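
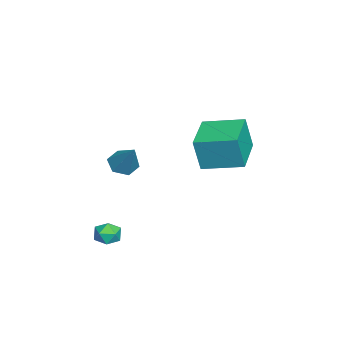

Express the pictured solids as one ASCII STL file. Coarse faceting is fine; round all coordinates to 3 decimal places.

solid 
facet normal -0.992 0.096 0.087
outer loop
vertex -1.004 1.133 4.112
vertex -0.784 3.054 4.488
vertex -1.118 1.474 2.44
endloop
endfacet
facet normal -0.111 -0.975 -0.191
outer loop
vertex 1.024 1.266 2.252
vertex -1.004 1.133 4.112
vertex -1.118 1.474 2.44
endloop
endfacet
facet normal -0.992 0.096 0.087
outer loop
vertex -1.118 1.474 2.44
vertex -0.784 3.054 4.488
vertex -0.898 3.395 2.816
endloop
endfacet
facet normal -0.066 0.199 -0.978
outer loop
vertex -0.898 3.395 2.816
vertex 1.024 1.266 2.252
vertex -1.118 1.474 2.44
endloop
endfacet
facet normal 0.066 -0.199 0.978
outer loop
vertex -1.004 1.133 4.112
vertex 1.358 2.846 4.3
vertex -0.784 3.054 4.488
endloop
endfacet
facet normal -0.111 -0.975 -0.191
outer loop
vertex 1.138 0.925 3.924
vertex -1.004 1.133 4.112
vertex 1.024 1.266 2.252
endloop
endfacet
facet normal 0.066 -0.199 0.978
outer loop
vertex 1.138 0.925 3.924
vertex 1.358 2.846 4.3
vertex -1.004 1.133 4.112
endloop
endfacet
facet normal 0.111 0.975 0.191
outer loop
vertex -0.784 3.054 4.488
vertex 1.358 2.846 4.3
vertex -0.898 3.395 2.816
endloop
endfacet
facet normal -0.066 0.199 -0.978
outer loop
vertex 1.244 3.187 2.628
vertex 1.024 1.266 2.252
vertex -0.898 3.395 2.816
endloop
endfacet
facet normal 0.111 0.975 0.191
outer loop
vertex -0.898 3.395 2.816
vertex 1.358 2.846 4.3
vertex 1.244 3.187 2.628
endloop
endfacet
facet normal 0.992 -0.096 -0.087
outer loop
vertex 1.244 3.187 2.628
vertex 1.138 0.925 3.924
vertex 1.024 1.266 2.252
endloop
endfacet
facet normal 0.992 -0.096 -0.087
outer loop
vertex 1.358 2.846 4.3
vertex 1.138 0.925 3.924
vertex 1.244 3.187 2.628
endloop
endfacet
facet normal -0.529 -0.351 -0.773
outer loop
vertex -3.704 -3.277 -0.861
vertex -4.34 -2.858 -0.616
vertex -3.817 -2.529 -1.123
endloop
endfacet
facet normal 0.966 0.058 -0.250
outer loop
vertex -3.704 -3.277 -0.861
vertex -3.817 -2.529 -1.123
vertex -3.32 -2.182 0.876
endloop
endfacet
facet normal -0.528 -0.351 -0.773
outer loop
vertex -3.817 -2.529 -1.123
vertex -4.34 -2.858 -0.616
vertex -4.453 -2.111 -0.878
endloop
endfacet
facet normal 0.458 0.850 -0.261
outer loop
vertex -3.817 -2.529 -1.123
vertex -4.453 -2.111 -0.878
vertex -3.32 -2.182 0.876
endloop
endfacet
facet normal -0.529 -0.351 -0.772
outer loop
vertex -4.453 -2.111 -0.878
vertex -4.34 -2.858 -0.616
vertex -4.976 -2.44 -0.37
endloop
endfacet
facet normal -0.330 0.910 0.250
outer loop
vertex -4.453 -2.111 -0.878
vertex -4.976 -2.44 -0.37
vertex -3.32 -2.182 0.876
endloop
endfacet
facet normal -0.529 -0.350 -0.773
outer loop
vertex -4.976 -2.44 -0.37
vertex -4.34 -2.858 -0.616
vertex -4.864 -3.187 -0.108
endloop
endfacet
facet normal -0.609 0.180 0.772
outer loop
vertex -4.976 -2.44 -0.37
vertex -4.864 -3.187 -0.108
vertex -3.32 -2.182 0.876
endloop
endfacet
facet normal -0.529 -0.350 -0.773
outer loop
vertex -4.864 -3.187 -0.108
vertex -4.34 -2.858 -0.616
vertex -4.228 -3.606 -0.354
endloop
endfacet
facet normal -0.101 -0.613 0.784
outer loop
vertex -4.864 -3.187 -0.108
vertex -4.228 -3.606 -0.354
vertex -3.32 -2.182 0.876
endloop
endfacet
facet normal -0.529 -0.350 -0.773
outer loop
vertex -4.228 -3.606 -0.354
vertex -4.34 -2.858 -0.616
vertex -3.704 -3.277 -0.861
endloop
endfacet
facet normal 0.687 -0.674 0.273
outer loop
vertex -4.228 -3.606 -0.354
vertex -3.704 -3.277 -0.861
vertex -3.32 -2.182 0.876
endloop
endfacet
facet normal 0.132 0.634 0.762
outer loop
vertex 0.376 -2.348 -2.124
vertex 0.625 -2.885 -1.721
vertex 1.075 -2.499 -2.12
endloop
endfacet
facet normal 0.208 0.969 0.136
outer loop
vertex 0.376 -2.348 -2.124
vertex 1.075 -2.499 -2.12
vertex 0.746 -2.342 -2.736
endloop
endfacet
facet normal -0.398 0.888 -0.232
outer loop
vertex 0.376 -2.348 -2.124
vertex 0.746 -2.342 -2.736
vertex 0.092 -2.63 -2.716
endloop
endfacet
facet normal -0.848 0.502 0.168
outer loop
vertex 0.376 -2.348 -2.124
vertex 0.092 -2.63 -2.716
vertex 0.017 -2.966 -2.089
endloop
endfacet
facet normal -0.519 0.346 0.782
outer loop
vertex 0.376 -2.348 -2.124
vertex 0.017 -2.966 -2.089
vertex 0.625 -2.885 -1.721
endloop
endfacet
facet normal 0.731 0.644 -0.226
outer loop
vertex 0.746 -2.342 -2.736
vertex 1.075 -2.499 -2.12
vertex 1.223 -2.874 -2.711
endloop
endfacet
facet normal 0.609 0.102 0.786
outer loop
vertex 1.075 -2.499 -2.12
vertex 0.625 -2.885 -1.721
vertex 1.148 -3.21 -2.084
endloop
endfacet
facet normal -0.447 -0.362 0.818
outer loop
vertex 0.625 -2.885 -1.721
vertex 0.017 -2.966 -2.089
vertex 0.494 -3.498 -2.064
endloop
endfacet
facet normal -0.978 -0.109 -0.176
outer loop
vertex 0.017 -2.966 -2.089
vertex 0.092 -2.63 -2.716
vertex 0.165 -3.341 -2.68
endloop
endfacet
facet normal -0.251 0.513 -0.821
outer loop
vertex 0.092 -2.63 -2.716
vertex 0.746 -2.342 -2.736
vertex 0.615 -2.955 -3.079
endloop
endfacet
facet normal 0.848 -0.502 -0.168
outer loop
vertex 0.864 -3.492 -2.676
vertex 1.223 -2.874 -2.711
vertex 1.148 -3.21 -2.084
endloop
endfacet
facet normal 0.398 -0.888 0.232
outer loop
vertex 0.864 -3.492 -2.676
vertex 1.148 -3.21 -2.084
vertex 0.494 -3.498 -2.064
endloop
endfacet
facet normal -0.208 -0.969 -0.136
outer loop
vertex 0.864 -3.492 -2.676
vertex 0.494 -3.498 -2.064
vertex 0.165 -3.341 -2.68
endloop
endfacet
facet normal -0.132 -0.634 -0.762
outer loop
vertex 0.864 -3.492 -2.676
vertex 0.165 -3.341 -2.68
vertex 0.615 -2.955 -3.079
endloop
endfacet
facet normal 0.519 -0.346 -0.782
outer loop
vertex 0.864 -3.492 -2.676
vertex 0.615 -2.955 -3.079
vertex 1.223 -2.874 -2.711
endloop
endfacet
facet normal 0.978 0.109 0.176
outer loop
vertex 1.148 -3.21 -2.084
vertex 1.223 -2.874 -2.711
vertex 1.075 -2.499 -2.12
endloop
endfacet
facet normal 0.251 -0.513 0.821
outer loop
vertex 0.494 -3.498 -2.064
vertex 1.148 -3.21 -2.084
vertex 0.625 -2.885 -1.721
endloop
endfacet
facet normal -0.731 -0.644 0.226
outer loop
vertex 0.165 -3.341 -2.68
vertex 0.494 -3.498 -2.064
vertex 0.017 -2.966 -2.089
endloop
endfacet
facet normal -0.609 -0.102 -0.786
outer loop
vertex 0.615 -2.955 -3.079
vertex 0.165 -3.341 -2.68
vertex 0.092 -2.63 -2.716
endloop
endfacet
facet normal 0.447 0.362 -0.818
outer loop
vertex 1.223 -2.874 -2.711
vertex 0.615 -2.955 -3.079
vertex 0.746 -2.342 -2.736
endloop
endfacet

endsolid


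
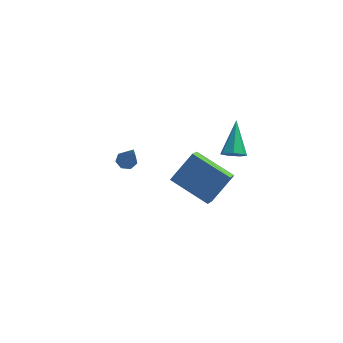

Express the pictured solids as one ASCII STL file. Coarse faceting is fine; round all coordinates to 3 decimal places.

solid 
facet normal -0.233 0.455 -0.859
outer loop
vertex -2.381 3.256 -3.605
vertex -2.801 2.881 -3.69
vertex -2.821 3.382 -3.419
endloop
endfacet
facet normal 0.435 0.719 0.542
outer loop
vertex -2.381 3.256 -3.605
vertex -2.821 3.382 -3.419
vertex -2.319 1.939 -1.91
endloop
endfacet
facet normal -0.233 0.455 -0.859
outer loop
vertex -2.821 3.382 -3.419
vertex -2.801 2.881 -3.69
vertex -3.247 3.13 -3.437
endloop
endfacet
facet normal -0.385 0.600 0.702
outer loop
vertex -2.821 3.382 -3.419
vertex -3.247 3.13 -3.437
vertex -2.319 1.939 -1.91
endloop
endfacet
facet normal -0.234 0.454 -0.860
outer loop
vertex -3.247 3.13 -3.437
vertex -2.801 2.881 -3.69
vertex -3.337 2.69 -3.645
endloop
endfacet
facet normal -0.871 -0.053 0.488
outer loop
vertex -3.247 3.13 -3.437
vertex -3.337 2.69 -3.645
vertex -2.319 1.939 -1.91
endloop
endfacet
facet normal -0.234 0.454 -0.859
outer loop
vertex -3.337 2.69 -3.645
vertex -2.801 2.881 -3.69
vertex -3.023 2.394 -3.887
endloop
endfacet
facet normal -0.659 -0.750 0.062
outer loop
vertex -3.337 2.69 -3.645
vertex -3.023 2.394 -3.887
vertex -2.319 1.939 -1.91
endloop
endfacet
facet normal -0.233 0.454 -0.860
outer loop
vertex -3.023 2.394 -3.887
vertex -2.801 2.881 -3.69
vertex -2.543 2.464 -3.98
endloop
endfacet
facet normal 0.091 -0.963 -0.254
outer loop
vertex -3.023 2.394 -3.887
vertex -2.543 2.464 -3.98
vertex -2.319 1.939 -1.91
endloop
endfacet
facet normal -0.232 0.454 -0.860
outer loop
vertex -2.543 2.464 -3.98
vertex -2.801 2.881 -3.69
vertex -2.257 2.847 -3.855
endloop
endfacet
facet normal 0.815 -0.535 -0.224
outer loop
vertex -2.543 2.464 -3.98
vertex -2.257 2.847 -3.855
vertex -2.319 1.939 -1.91
endloop
endfacet
facet normal -0.232 0.455 -0.860
outer loop
vertex -2.257 2.847 -3.855
vertex -2.801 2.881 -3.69
vertex -2.381 3.256 -3.605
endloop
endfacet
facet normal 0.968 0.214 0.131
outer loop
vertex -2.257 2.847 -3.855
vertex -2.381 3.256 -3.605
vertex -2.319 1.939 -1.91
endloop
endfacet
facet normal -0.010 -0.768 -0.641
outer loop
vertex 3.008 0.484 -0.692
vertex 2.729 0.103 -0.231
vertex 2.436 0.484 -0.683
endloop
endfacet
facet normal -0.009 0.833 -0.553
outer loop
vertex 3.008 0.484 -0.692
vertex 2.436 0.484 -0.683
vertex 2.751 1.637 1.051
endloop
endfacet
facet normal -0.011 -0.768 -0.640
outer loop
vertex 2.436 0.484 -0.683
vertex 2.729 0.103 -0.231
vertex 2.084 0.197 -0.333
endloop
endfacet
facet normal -0.753 0.602 -0.264
outer loop
vertex 2.436 0.484 -0.683
vertex 2.084 0.197 -0.333
vertex 2.751 1.637 1.051
endloop
endfacet
facet normal -0.010 -0.767 -0.641
outer loop
vertex 2.084 0.197 -0.333
vertex 2.729 0.103 -0.231
vertex 2.218 -0.161 0.093
endloop
endfacet
facet normal -0.929 0.083 0.362
outer loop
vertex 2.084 0.197 -0.333
vertex 2.218 -0.161 0.093
vertex 2.751 1.637 1.051
endloop
endfacet
facet normal -0.011 -0.767 -0.642
outer loop
vertex 2.218 -0.161 0.093
vertex 2.729 0.103 -0.231
vertex 2.737 -0.321 0.275
endloop
endfacet
facet normal -0.402 -0.335 0.852
outer loop
vertex 2.218 -0.161 0.093
vertex 2.737 -0.321 0.275
vertex 2.751 1.637 1.051
endloop
endfacet
facet normal -0.012 -0.767 -0.642
outer loop
vertex 2.737 -0.321 0.275
vertex 2.729 0.103 -0.231
vertex 3.25 -0.162 0.076
endloop
endfacet
facet normal 0.429 -0.335 0.839
outer loop
vertex 2.737 -0.321 0.275
vertex 3.25 -0.162 0.076
vertex 2.751 1.637 1.051
endloop
endfacet
facet normal -0.012 -0.767 -0.642
outer loop
vertex 3.25 -0.162 0.076
vertex 2.729 0.103 -0.231
vertex 3.371 0.196 -0.354
endloop
endfacet
facet normal 0.940 0.081 0.332
outer loop
vertex 3.25 -0.162 0.076
vertex 3.371 0.196 -0.354
vertex 2.751 1.637 1.051
endloop
endfacet
facet normal -0.012 -0.767 -0.641
outer loop
vertex 3.371 0.196 -0.354
vertex 2.729 0.103 -0.231
vertex 3.008 0.484 -0.692
endloop
endfacet
facet normal 0.745 0.601 -0.288
outer loop
vertex 3.371 0.196 -0.354
vertex 3.008 0.484 -0.692
vertex 2.751 1.637 1.051
endloop
endfacet
facet normal -0.832 0.409 0.375
outer loop
vertex 0.015 -3.779 1.235
vertex 0.977 -3.013 2.536
vertex 0.157 -2.941 0.637
endloop
endfacet
facet normal -0.537 -0.428 -0.727
outer loop
vertex 1.963 -3.827 -0.176
vertex 0.015 -3.779 1.235
vertex 0.157 -2.941 0.637
endloop
endfacet
facet normal -0.833 0.408 0.375
outer loop
vertex 0.157 -2.941 0.637
vertex 0.977 -3.013 2.536
vertex 1.118 -2.175 1.938
endloop
endfacet
facet normal 0.136 0.806 -0.576
outer loop
vertex 1.118 -2.175 1.938
vertex 1.963 -3.827 -0.176
vertex 0.157 -2.941 0.637
endloop
endfacet
facet normal -0.136 -0.806 0.576
outer loop
vertex 0.015 -3.779 1.235
vertex 2.783 -3.899 1.723
vertex 0.977 -3.013 2.536
endloop
endfacet
facet normal -0.537 -0.428 -0.727
outer loop
vertex 1.822 -4.665 0.422
vertex 0.015 -3.779 1.235
vertex 1.963 -3.827 -0.176
endloop
endfacet
facet normal -0.136 -0.806 0.576
outer loop
vertex 1.822 -4.665 0.422
vertex 2.783 -3.899 1.723
vertex 0.015 -3.779 1.235
endloop
endfacet
facet normal 0.537 0.428 0.727
outer loop
vertex 0.977 -3.013 2.536
vertex 2.783 -3.899 1.723
vertex 1.118 -2.175 1.938
endloop
endfacet
facet normal 0.136 0.806 -0.576
outer loop
vertex 2.925 -3.061 1.125
vertex 1.963 -3.827 -0.176
vertex 1.118 -2.175 1.938
endloop
endfacet
facet normal 0.537 0.428 0.727
outer loop
vertex 1.118 -2.175 1.938
vertex 2.783 -3.899 1.723
vertex 2.925 -3.061 1.125
endloop
endfacet
facet normal 0.832 -0.408 -0.375
outer loop
vertex 2.925 -3.061 1.125
vertex 1.822 -4.665 0.422
vertex 1.963 -3.827 -0.176
endloop
endfacet
facet normal 0.832 -0.408 -0.375
outer loop
vertex 2.783 -3.899 1.723
vertex 1.822 -4.665 0.422
vertex 2.925 -3.061 1.125
endloop
endfacet

endsolid


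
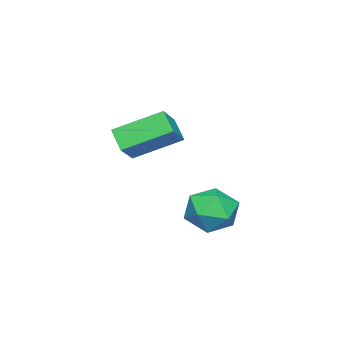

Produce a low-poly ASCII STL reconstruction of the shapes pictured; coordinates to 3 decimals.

solid 
facet normal -0.874 0.283 0.396
outer loop
vertex -0.185 3.198 -1.705
vertex -0.673 2.43 -2.233
vertex -0.295 2.247 -1.269
endloop
endfacet
facet normal -0.335 0.424 0.841
outer loop
vertex -0.185 3.198 -1.705
vertex -0.295 2.247 -1.269
vertex 0.613 2.769 -1.171
endloop
endfacet
facet normal 0.123 0.855 0.503
outer loop
vertex -0.185 3.198 -1.705
vertex 0.613 2.769 -1.171
vertex 0.796 3.274 -2.075
endloop
endfacet
facet normal -0.133 0.979 -0.152
outer loop
vertex -0.185 3.198 -1.705
vertex 0.796 3.274 -2.075
vertex 0.002 3.064 -2.731
endloop
endfacet
facet normal -0.749 0.626 -0.218
outer loop
vertex -0.185 3.198 -1.705
vertex 0.002 3.064 -2.731
vertex -0.673 2.43 -2.233
endloop
endfacet
facet normal 0.002 -0.188 0.982
outer loop
vertex 0.613 2.769 -1.171
vertex -0.295 2.247 -1.269
vertex 0.618 1.736 -1.369
endloop
endfacet
facet normal -0.870 -0.418 0.262
outer loop
vertex -0.295 2.247 -1.269
vertex -0.673 2.43 -2.233
vertex -0.176 1.526 -2.025
endloop
endfacet
facet normal -0.668 0.137 -0.731
outer loop
vertex -0.673 2.43 -2.233
vertex 0.002 3.064 -2.731
vertex 0.007 2.031 -2.929
endloop
endfacet
facet normal 0.328 0.709 -0.624
outer loop
vertex 0.002 3.064 -2.731
vertex 0.796 3.274 -2.075
vertex 0.915 2.553 -2.831
endloop
endfacet
facet normal 0.743 0.509 0.435
outer loop
vertex 0.796 3.274 -2.075
vertex 0.613 2.769 -1.171
vertex 1.293 2.37 -1.867
endloop
endfacet
facet normal 0.133 -0.979 0.152
outer loop
vertex 0.805 1.602 -2.395
vertex 0.618 1.736 -1.369
vertex -0.176 1.526 -2.025
endloop
endfacet
facet normal -0.123 -0.855 -0.503
outer loop
vertex 0.805 1.602 -2.395
vertex -0.176 1.526 -2.025
vertex 0.007 2.031 -2.929
endloop
endfacet
facet normal 0.335 -0.424 -0.841
outer loop
vertex 0.805 1.602 -2.395
vertex 0.007 2.031 -2.929
vertex 0.915 2.553 -2.831
endloop
endfacet
facet normal 0.874 -0.283 -0.396
outer loop
vertex 0.805 1.602 -2.395
vertex 0.915 2.553 -2.831
vertex 1.293 2.37 -1.867
endloop
endfacet
facet normal 0.749 -0.626 0.218
outer loop
vertex 0.805 1.602 -2.395
vertex 1.293 2.37 -1.867
vertex 0.618 1.736 -1.369
endloop
endfacet
facet normal -0.328 -0.709 0.624
outer loop
vertex -0.176 1.526 -2.025
vertex 0.618 1.736 -1.369
vertex -0.295 2.247 -1.269
endloop
endfacet
facet normal -0.743 -0.509 -0.435
outer loop
vertex 0.007 2.031 -2.929
vertex -0.176 1.526 -2.025
vertex -0.673 2.43 -2.233
endloop
endfacet
facet normal -0.002 0.188 -0.982
outer loop
vertex 0.915 2.553 -2.831
vertex 0.007 2.031 -2.929
vertex 0.002 3.064 -2.731
endloop
endfacet
facet normal 0.870 0.418 -0.262
outer loop
vertex 1.293 2.37 -1.867
vertex 0.915 2.553 -2.831
vertex 0.796 3.274 -2.075
endloop
endfacet
facet normal 0.668 -0.137 0.731
outer loop
vertex 0.618 1.736 -1.369
vertex 1.293 2.37 -1.867
vertex 0.613 2.769 -1.171
endloop
endfacet
facet normal -0.792 -0.079 -0.605
outer loop
vertex -2.369 -2.546 -0.479
vertex -3.236 -0.909 0.443
vertex -1.89 -1.891 -1.192
endloop
endfacet
facet normal 0.419 -0.791 -0.445
outer loop
vertex -0.884 -1.791 -0.423
vertex -2.369 -2.546 -0.479
vertex -1.89 -1.891 -1.192
endloop
endfacet
facet normal -0.792 -0.078 -0.605
outer loop
vertex -1.89 -1.891 -1.192
vertex -3.236 -0.909 0.443
vertex -2.757 -0.254 -0.269
endloop
endfacet
facet normal 0.444 0.607 -0.659
outer loop
vertex -2.757 -0.254 -0.269
vertex -0.884 -1.791 -0.423
vertex -1.89 -1.891 -1.192
endloop
endfacet
facet normal -0.444 -0.607 0.660
outer loop
vertex -2.369 -2.546 -0.479
vertex -2.23 -0.809 1.212
vertex -3.236 -0.909 0.443
endloop
endfacet
facet normal 0.419 -0.791 -0.446
outer loop
vertex -1.363 -2.446 0.289
vertex -2.369 -2.546 -0.479
vertex -0.884 -1.791 -0.423
endloop
endfacet
facet normal -0.443 -0.607 0.660
outer loop
vertex -1.363 -2.446 0.289
vertex -2.23 -0.809 1.212
vertex -2.369 -2.546 -0.479
endloop
endfacet
facet normal -0.419 0.791 0.446
outer loop
vertex -3.236 -0.909 0.443
vertex -2.23 -0.809 1.212
vertex -2.757 -0.254 -0.269
endloop
endfacet
facet normal 0.443 0.607 -0.660
outer loop
vertex -1.751 -0.154 0.499
vertex -0.884 -1.791 -0.423
vertex -2.757 -0.254 -0.269
endloop
endfacet
facet normal -0.419 0.791 0.446
outer loop
vertex -2.757 -0.254 -0.269
vertex -2.23 -0.809 1.212
vertex -1.751 -0.154 0.499
endloop
endfacet
facet normal 0.792 0.079 0.605
outer loop
vertex -1.751 -0.154 0.499
vertex -1.363 -2.446 0.289
vertex -0.884 -1.791 -0.423
endloop
endfacet
facet normal 0.793 0.079 0.605
outer loop
vertex -2.23 -0.809 1.212
vertex -1.363 -2.446 0.289
vertex -1.751 -0.154 0.499
endloop
endfacet

endsolid


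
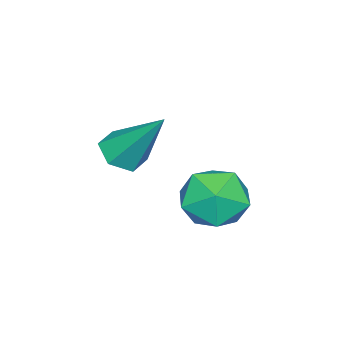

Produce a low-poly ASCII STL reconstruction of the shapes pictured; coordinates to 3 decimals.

solid 
facet normal -0.060 -0.617 -0.785
outer loop
vertex -2.866 -2.707 -2.622
vertex -3.604 -2.707 -2.566
vertex -3.265 -2.203 -2.988
endloop
endfacet
facet normal 0.822 0.555 -0.132
outer loop
vertex -2.866 -2.707 -2.622
vertex -3.265 -2.203 -2.988
vertex -3.476 -1.393 -0.894
endloop
endfacet
facet normal -0.060 -0.617 -0.785
outer loop
vertex -3.265 -2.203 -2.988
vertex -3.604 -2.707 -2.566
vertex -4.003 -2.203 -2.932
endloop
endfacet
facet normal -0.028 0.931 -0.363
outer loop
vertex -3.265 -2.203 -2.988
vertex -4.003 -2.203 -2.932
vertex -3.476 -1.393 -0.894
endloop
endfacet
facet normal -0.061 -0.618 -0.784
outer loop
vertex -4.003 -2.203 -2.932
vertex -3.604 -2.707 -2.566
vertex -4.341 -2.707 -2.509
endloop
endfacet
facet normal -0.832 0.554 -0.005
outer loop
vertex -4.003 -2.203 -2.932
vertex -4.341 -2.707 -2.509
vertex -3.476 -1.393 -0.894
endloop
endfacet
facet normal -0.061 -0.617 -0.784
outer loop
vertex -4.341 -2.707 -2.509
vertex -3.604 -2.707 -2.566
vertex -3.943 -3.211 -2.143
endloop
endfacet
facet normal -0.788 -0.198 0.583
outer loop
vertex -4.341 -2.707 -2.509
vertex -3.943 -3.211 -2.143
vertex -3.476 -1.393 -0.894
endloop
endfacet
facet normal -0.059 -0.618 -0.784
outer loop
vertex -3.943 -3.211 -2.143
vertex -3.604 -2.707 -2.566
vertex -3.205 -3.211 -2.199
endloop
endfacet
facet normal 0.062 -0.576 0.815
outer loop
vertex -3.943 -3.211 -2.143
vertex -3.205 -3.211 -2.199
vertex -3.476 -1.393 -0.894
endloop
endfacet
facet normal -0.059 -0.618 -0.784
outer loop
vertex -3.205 -3.211 -2.199
vertex -3.604 -2.707 -2.566
vertex -2.866 -2.707 -2.622
endloop
endfacet
facet normal 0.867 -0.199 0.457
outer loop
vertex -3.205 -3.211 -2.199
vertex -2.866 -2.707 -2.622
vertex -3.476 -1.393 -0.894
endloop
endfacet
facet normal -0.507 0.772 0.383
outer loop
vertex -4.413 0.514 -3.445
vertex -3.856 0.427 -2.532
vertex -3.495 1.056 -3.323
endloop
endfacet
facet normal -0.448 0.832 -0.326
outer loop
vertex -4.413 0.514 -3.445
vertex -3.495 1.056 -3.323
vertex -3.713 0.574 -4.255
endloop
endfacet
facet normal -0.741 0.252 -0.622
outer loop
vertex -4.413 0.514 -3.445
vertex -3.713 0.574 -4.255
vertex -4.208 -0.354 -4.041
endloop
endfacet
facet normal -0.981 -0.166 -0.095
outer loop
vertex -4.413 0.514 -3.445
vertex -4.208 -0.354 -4.041
vertex -4.296 -0.444 -2.976
endloop
endfacet
facet normal -0.837 0.155 0.525
outer loop
vertex -4.413 0.514 -3.445
vertex -4.296 -0.444 -2.976
vertex -3.856 0.427 -2.532
endloop
endfacet
facet normal 0.246 0.836 -0.490
outer loop
vertex -3.713 0.574 -4.255
vertex -3.495 1.056 -3.323
vertex -2.724 0.524 -3.844
endloop
endfacet
facet normal 0.150 0.739 0.656
outer loop
vertex -3.495 1.056 -3.323
vertex -3.856 0.427 -2.532
vertex -2.812 0.434 -2.779
endloop
endfacet
facet normal -0.382 -0.259 0.887
outer loop
vertex -3.856 0.427 -2.532
vertex -4.296 -0.444 -2.976
vertex -3.307 -0.494 -2.565
endloop
endfacet
facet normal -0.616 -0.779 -0.117
outer loop
vertex -4.296 -0.444 -2.976
vertex -4.208 -0.354 -4.041
vertex -3.525 -0.976 -3.497
endloop
endfacet
facet normal -0.228 -0.101 -0.968
outer loop
vertex -4.208 -0.354 -4.041
vertex -3.713 0.574 -4.255
vertex -3.164 -0.347 -4.288
endloop
endfacet
facet normal 0.981 0.166 0.095
outer loop
vertex -2.607 -0.434 -3.375
vertex -2.724 0.524 -3.844
vertex -2.812 0.434 -2.779
endloop
endfacet
facet normal 0.741 -0.252 0.622
outer loop
vertex -2.607 -0.434 -3.375
vertex -2.812 0.434 -2.779
vertex -3.307 -0.494 -2.565
endloop
endfacet
facet normal 0.448 -0.832 0.326
outer loop
vertex -2.607 -0.434 -3.375
vertex -3.307 -0.494 -2.565
vertex -3.525 -0.976 -3.497
endloop
endfacet
facet normal 0.507 -0.772 -0.383
outer loop
vertex -2.607 -0.434 -3.375
vertex -3.525 -0.976 -3.497
vertex -3.164 -0.347 -4.288
endloop
endfacet
facet normal 0.837 -0.155 -0.525
outer loop
vertex -2.607 -0.434 -3.375
vertex -3.164 -0.347 -4.288
vertex -2.724 0.524 -3.844
endloop
endfacet
facet normal 0.616 0.779 0.117
outer loop
vertex -2.812 0.434 -2.779
vertex -2.724 0.524 -3.844
vertex -3.495 1.056 -3.323
endloop
endfacet
facet normal 0.228 0.101 0.968
outer loop
vertex -3.307 -0.494 -2.565
vertex -2.812 0.434 -2.779
vertex -3.856 0.427 -2.532
endloop
endfacet
facet normal -0.246 -0.836 0.490
outer loop
vertex -3.525 -0.976 -3.497
vertex -3.307 -0.494 -2.565
vertex -4.296 -0.444 -2.976
endloop
endfacet
facet normal -0.150 -0.739 -0.656
outer loop
vertex -3.164 -0.347 -4.288
vertex -3.525 -0.976 -3.497
vertex -4.208 -0.354 -4.041
endloop
endfacet
facet normal 0.382 0.259 -0.887
outer loop
vertex -2.724 0.524 -3.844
vertex -3.164 -0.347 -4.288
vertex -3.713 0.574 -4.255
endloop
endfacet

endsolid


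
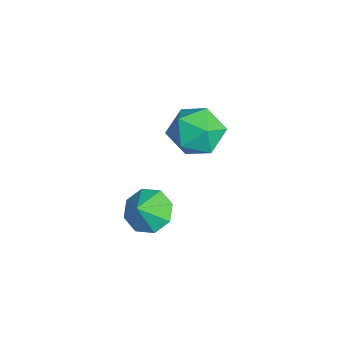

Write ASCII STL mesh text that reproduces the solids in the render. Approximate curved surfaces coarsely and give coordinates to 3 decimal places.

solid 
facet normal -0.497 0.454 -0.739
outer loop
vertex 3.721 -2.542 0.256
vertex 3.047 -3.179 0.318
vertex 3.21 -2.354 0.715
endloop
endfacet
facet normal 0.692 0.375 0.617
outer loop
vertex 3.721 -2.542 0.256
vertex 3.21 -2.354 0.715
vertex 3.573 -3.661 1.102
endloop
endfacet
facet normal -0.497 0.454 -0.739
outer loop
vertex 3.21 -2.354 0.715
vertex 3.047 -3.179 0.318
vertex 2.604 -2.65 0.941
endloop
endfacet
facet normal 0.186 0.326 0.927
outer loop
vertex 3.21 -2.354 0.715
vertex 2.604 -2.65 0.941
vertex 3.573 -3.661 1.102
endloop
endfacet
facet normal -0.497 0.454 -0.739
outer loop
vertex 2.604 -2.65 0.941
vertex 3.047 -3.179 0.318
vertex 2.256 -3.255 0.803
endloop
endfacet
facet normal -0.244 -0.080 0.966
outer loop
vertex 2.604 -2.65 0.941
vertex 2.256 -3.255 0.803
vertex 3.573 -3.661 1.102
endloop
endfacet
facet normal -0.497 0.454 -0.739
outer loop
vertex 2.256 -3.255 0.803
vertex 3.047 -3.179 0.318
vertex 2.372 -3.817 0.38
endloop
endfacet
facet normal -0.349 -0.608 0.713
outer loop
vertex 2.256 -3.255 0.803
vertex 2.372 -3.817 0.38
vertex 3.573 -3.661 1.102
endloop
endfacet
facet normal -0.497 0.453 -0.740
outer loop
vertex 2.372 -3.817 0.38
vertex 3.047 -3.179 0.318
vertex 2.883 -4.005 -0.078
endloop
endfacet
facet normal -0.066 -0.947 0.315
outer loop
vertex 2.372 -3.817 0.38
vertex 2.883 -4.005 -0.078
vertex 3.573 -3.661 1.102
endloop
endfacet
facet normal -0.498 0.453 -0.740
outer loop
vertex 2.883 -4.005 -0.078
vertex 3.047 -3.179 0.318
vertex 3.49 -3.709 -0.305
endloop
endfacet
facet normal 0.440 -0.898 0.005
outer loop
vertex 2.883 -4.005 -0.078
vertex 3.49 -3.709 -0.305
vertex 3.573 -3.661 1.102
endloop
endfacet
facet normal -0.497 0.454 -0.740
outer loop
vertex 3.49 -3.709 -0.305
vertex 3.047 -3.179 0.318
vertex 3.837 -3.103 -0.166
endloop
endfacet
facet normal 0.871 -0.491 -0.035
outer loop
vertex 3.49 -3.709 -0.305
vertex 3.837 -3.103 -0.166
vertex 3.573 -3.661 1.102
endloop
endfacet
facet normal -0.497 0.454 -0.740
outer loop
vertex 3.837 -3.103 -0.166
vertex 3.047 -3.179 0.318
vertex 3.721 -2.542 0.256
endloop
endfacet
facet normal 0.975 0.037 0.219
outer loop
vertex 3.837 -3.103 -0.166
vertex 3.721 -2.542 0.256
vertex 3.573 -3.661 1.102
endloop
endfacet
facet normal -0.338 0.845 0.415
outer loop
vertex -2.011 0.095 0.387
vertex -1.445 -0.179 1.407
vertex -0.883 0.46 0.563
endloop
endfacet
facet normal -0.254 0.923 -0.289
outer loop
vertex -2.011 0.095 0.387
vertex -0.883 0.46 0.563
vertex -1.214 0.034 -0.507
endloop
endfacet
facet normal -0.658 0.433 -0.616
outer loop
vertex -2.011 0.095 0.387
vertex -1.214 0.034 -0.507
vertex -1.981 -0.87 -0.324
endloop
endfacet
facet normal -0.992 0.053 -0.114
outer loop
vertex -2.011 0.095 0.387
vertex -1.981 -0.87 -0.324
vertex -2.124 -1.001 0.858
endloop
endfacet
facet normal -0.795 0.307 0.523
outer loop
vertex -2.011 0.095 0.387
vertex -2.124 -1.001 0.858
vertex -1.445 -0.179 1.407
endloop
endfacet
facet normal 0.430 0.785 -0.446
outer loop
vertex -1.214 0.034 -0.507
vertex -0.883 0.46 0.563
vertex -0.156 -0.279 -0.038
endloop
endfacet
facet normal 0.292 0.659 0.693
outer loop
vertex -0.883 0.46 0.563
vertex -1.445 -0.179 1.407
vertex -0.299 -0.41 1.144
endloop
endfacet
facet normal -0.448 -0.211 0.869
outer loop
vertex -1.445 -0.179 1.407
vertex -2.124 -1.001 0.858
vertex -1.066 -1.314 1.327
endloop
endfacet
facet normal -0.766 -0.622 -0.162
outer loop
vertex -2.124 -1.001 0.858
vertex -1.981 -0.87 -0.324
vertex -1.397 -1.74 0.257
endloop
endfacet
facet normal -0.225 -0.006 -0.974
outer loop
vertex -1.981 -0.87 -0.324
vertex -1.214 0.034 -0.507
vertex -0.835 -1.101 -0.587
endloop
endfacet
facet normal 0.992 -0.053 0.114
outer loop
vertex -0.269 -1.375 0.433
vertex -0.156 -0.279 -0.038
vertex -0.299 -0.41 1.144
endloop
endfacet
facet normal 0.658 -0.433 0.616
outer loop
vertex -0.269 -1.375 0.433
vertex -0.299 -0.41 1.144
vertex -1.066 -1.314 1.327
endloop
endfacet
facet normal 0.254 -0.923 0.289
outer loop
vertex -0.269 -1.375 0.433
vertex -1.066 -1.314 1.327
vertex -1.397 -1.74 0.257
endloop
endfacet
facet normal 0.338 -0.845 -0.415
outer loop
vertex -0.269 -1.375 0.433
vertex -1.397 -1.74 0.257
vertex -0.835 -1.101 -0.587
endloop
endfacet
facet normal 0.795 -0.307 -0.523
outer loop
vertex -0.269 -1.375 0.433
vertex -0.835 -1.101 -0.587
vertex -0.156 -0.279 -0.038
endloop
endfacet
facet normal 0.766 0.622 0.162
outer loop
vertex -0.299 -0.41 1.144
vertex -0.156 -0.279 -0.038
vertex -0.883 0.46 0.563
endloop
endfacet
facet normal 0.225 0.006 0.974
outer loop
vertex -1.066 -1.314 1.327
vertex -0.299 -0.41 1.144
vertex -1.445 -0.179 1.407
endloop
endfacet
facet normal -0.430 -0.785 0.446
outer loop
vertex -1.397 -1.74 0.257
vertex -1.066 -1.314 1.327
vertex -2.124 -1.001 0.858
endloop
endfacet
facet normal -0.292 -0.659 -0.693
outer loop
vertex -0.835 -1.101 -0.587
vertex -1.397 -1.74 0.257
vertex -1.981 -0.87 -0.324
endloop
endfacet
facet normal 0.448 0.211 -0.869
outer loop
vertex -0.156 -0.279 -0.038
vertex -0.835 -1.101 -0.587
vertex -1.214 0.034 -0.507
endloop
endfacet

endsolid


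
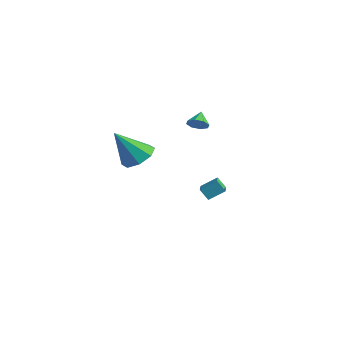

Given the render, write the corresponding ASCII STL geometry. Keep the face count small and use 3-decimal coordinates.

solid 
facet normal -0.703 0.648 -0.294
outer loop
vertex -2.427 3.906 -4.004
vertex -1.931 4.72 -3.398
vertex -1.952 4.116 -4.676
endloop
endfacet
facet normal -0.439 -0.721 -0.536
outer loop
vertex -0.869 3.12 -4.222
vertex -2.427 3.906 -4.004
vertex -1.952 4.116 -4.676
endloop
endfacet
facet normal -0.704 0.647 -0.294
outer loop
vertex -1.952 4.116 -4.676
vertex -1.931 4.72 -3.398
vertex -1.456 4.931 -4.07
endloop
endfacet
facet normal 0.559 0.248 -0.791
outer loop
vertex -1.456 4.931 -4.07
vertex -0.869 3.12 -4.222
vertex -1.952 4.116 -4.676
endloop
endfacet
facet normal -0.560 -0.248 0.791
outer loop
vertex -2.427 3.906 -4.004
vertex -0.848 3.724 -2.944
vertex -1.931 4.72 -3.398
endloop
endfacet
facet normal -0.439 -0.721 -0.536
outer loop
vertex -1.344 2.909 -3.55
vertex -2.427 3.906 -4.004
vertex -0.869 3.12 -4.222
endloop
endfacet
facet normal -0.560 -0.248 0.791
outer loop
vertex -1.344 2.909 -3.55
vertex -0.848 3.724 -2.944
vertex -2.427 3.906 -4.004
endloop
endfacet
facet normal 0.438 0.721 0.536
outer loop
vertex -1.931 4.72 -3.398
vertex -0.848 3.724 -2.944
vertex -1.456 4.931 -4.07
endloop
endfacet
facet normal 0.560 0.248 -0.791
outer loop
vertex -0.373 3.934 -3.616
vertex -0.869 3.12 -4.222
vertex -1.456 4.931 -4.07
endloop
endfacet
facet normal 0.439 0.721 0.536
outer loop
vertex -1.456 4.931 -4.07
vertex -0.848 3.724 -2.944
vertex -0.373 3.934 -3.616
endloop
endfacet
facet normal 0.703 -0.647 0.294
outer loop
vertex -0.373 3.934 -3.616
vertex -1.344 2.909 -3.55
vertex -0.869 3.12 -4.222
endloop
endfacet
facet normal 0.703 -0.647 0.295
outer loop
vertex -0.848 3.724 -2.944
vertex -1.344 2.909 -3.55
vertex -0.373 3.934 -3.616
endloop
endfacet
facet normal 0.273 0.501 -0.821
outer loop
vertex 1.396 -3.518 1.448
vertex 0.549 -2.921 1.531
vertex 1.524 -2.867 1.888
endloop
endfacet
facet normal 0.759 -0.460 0.460
outer loop
vertex 1.396 -3.518 1.448
vertex 1.524 -2.867 1.888
vertex -0.049 -4.019 3.329
endloop
endfacet
facet normal 0.273 0.502 -0.821
outer loop
vertex 1.524 -2.867 1.888
vertex 0.549 -2.921 1.531
vertex 1.081 -2.248 2.119
endloop
endfacet
facet normal 0.609 0.145 0.780
outer loop
vertex 1.524 -2.867 1.888
vertex 1.081 -2.248 2.119
vertex -0.049 -4.019 3.329
endloop
endfacet
facet normal 0.273 0.501 -0.821
outer loop
vertex 1.081 -2.248 2.119
vertex 0.549 -2.921 1.531
vertex 0.326 -2.023 2.005
endloop
endfacet
facet normal 0.037 0.548 0.836
outer loop
vertex 1.081 -2.248 2.119
vertex 0.326 -2.023 2.005
vertex -0.049 -4.019 3.329
endloop
endfacet
facet normal 0.273 0.501 -0.821
outer loop
vertex 0.326 -2.023 2.005
vertex 0.549 -2.921 1.531
vertex -0.298 -2.324 1.614
endloop
endfacet
facet normal -0.620 0.511 0.595
outer loop
vertex 0.326 -2.023 2.005
vertex -0.298 -2.324 1.614
vertex -0.049 -4.019 3.329
endloop
endfacet
facet normal 0.273 0.502 -0.821
outer loop
vertex -0.298 -2.324 1.614
vertex 0.549 -2.921 1.531
vertex -0.426 -2.974 1.174
endloop
endfacet
facet normal -0.978 0.058 0.199
outer loop
vertex -0.298 -2.324 1.614
vertex -0.426 -2.974 1.174
vertex -0.049 -4.019 3.329
endloop
endfacet
facet normal 0.273 0.501 -0.821
outer loop
vertex -0.426 -2.974 1.174
vertex 0.549 -2.921 1.531
vertex 0.017 -3.594 0.943
endloop
endfacet
facet normal -0.828 -0.547 -0.120
outer loop
vertex -0.426 -2.974 1.174
vertex 0.017 -3.594 0.943
vertex -0.049 -4.019 3.329
endloop
endfacet
facet normal 0.273 0.501 -0.821
outer loop
vertex 0.017 -3.594 0.943
vertex 0.549 -2.921 1.531
vertex 0.772 -3.819 1.057
endloop
endfacet
facet normal -0.257 -0.950 -0.176
outer loop
vertex 0.017 -3.594 0.943
vertex 0.772 -3.819 1.057
vertex -0.049 -4.019 3.329
endloop
endfacet
facet normal 0.273 0.501 -0.821
outer loop
vertex 0.772 -3.819 1.057
vertex 0.549 -2.921 1.531
vertex 1.396 -3.518 1.448
endloop
endfacet
facet normal 0.401 -0.914 0.064
outer loop
vertex 0.772 -3.819 1.057
vertex 1.396 -3.518 1.448
vertex -0.049 -4.019 3.329
endloop
endfacet
facet normal 0.460 -0.647 -0.609
outer loop
vertex -0.162 2.158 2.338
vertex -0.678 2.163 1.943
vertex -0.13 2.51 1.988
endloop
endfacet
facet normal 0.527 0.575 0.626
outer loop
vertex -0.162 2.158 2.338
vertex -0.13 2.51 1.988
vertex -1.142 2.817 2.557
endloop
endfacet
facet normal 0.459 -0.646 -0.609
outer loop
vertex -0.13 2.51 1.988
vertex -0.678 2.163 1.943
vertex -0.419 2.659 1.612
endloop
endfacet
facet normal 0.343 0.933 0.106
outer loop
vertex -0.13 2.51 1.988
vertex -0.419 2.659 1.612
vertex -1.142 2.817 2.557
endloop
endfacet
facet normal 0.460 -0.646 -0.609
outer loop
vertex -0.419 2.659 1.612
vertex -0.678 2.163 1.943
vertex -0.859 2.518 1.429
endloop
endfacet
facet normal -0.179 0.939 -0.294
outer loop
vertex -0.419 2.659 1.612
vertex -0.859 2.518 1.429
vertex -1.142 2.817 2.557
endloop
endfacet
facet normal 0.460 -0.647 -0.609
outer loop
vertex -0.859 2.518 1.429
vertex -0.678 2.163 1.943
vertex -1.194 2.169 1.547
endloop
endfacet
facet normal -0.733 0.589 -0.340
outer loop
vertex -0.859 2.518 1.429
vertex -1.194 2.169 1.547
vertex -1.142 2.817 2.557
endloop
endfacet
facet normal 0.460 -0.646 -0.609
outer loop
vertex -1.194 2.169 1.547
vertex -0.678 2.163 1.943
vertex -1.225 1.817 1.897
endloop
endfacet
facet normal -0.996 0.085 -0.003
outer loop
vertex -1.194 2.169 1.547
vertex -1.225 1.817 1.897
vertex -1.142 2.817 2.557
endloop
endfacet
facet normal 0.460 -0.647 -0.608
outer loop
vertex -1.225 1.817 1.897
vertex -0.678 2.163 1.943
vertex -0.936 1.668 2.274
endloop
endfacet
facet normal -0.813 -0.273 0.515
outer loop
vertex -1.225 1.817 1.897
vertex -0.936 1.668 2.274
vertex -1.142 2.817 2.557
endloop
endfacet
facet normal 0.459 -0.647 -0.609
outer loop
vertex -0.936 1.668 2.274
vertex -0.678 2.163 1.943
vertex -0.496 1.809 2.456
endloop
endfacet
facet normal -0.290 -0.278 0.916
outer loop
vertex -0.936 1.668 2.274
vertex -0.496 1.809 2.456
vertex -1.142 2.817 2.557
endloop
endfacet
facet normal 0.460 -0.646 -0.609
outer loop
vertex -0.496 1.809 2.456
vertex -0.678 2.163 1.943
vertex -0.162 2.158 2.338
endloop
endfacet
facet normal 0.264 0.073 0.962
outer loop
vertex -0.496 1.809 2.456
vertex -0.162 2.158 2.338
vertex -1.142 2.817 2.557
endloop
endfacet

endsolid


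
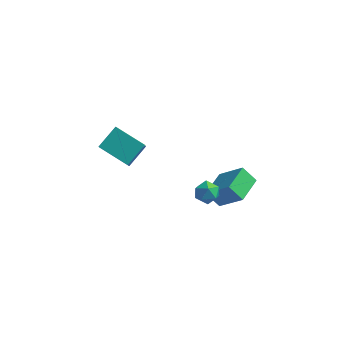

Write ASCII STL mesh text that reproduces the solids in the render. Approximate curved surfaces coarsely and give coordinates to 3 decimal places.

solid 
facet normal -0.906 0.193 0.376
outer loop
vertex -2.434 -3.323 4.18
vertex -2.818 -2.015 2.582
vertex -2.922 -4.294 3.502
endloop
endfacet
facet normal 0.182 -0.623 0.761
outer loop
vertex -1.462 -4.605 2.898
vertex -2.434 -3.323 4.18
vertex -2.922 -4.294 3.502
endloop
endfacet
facet normal -0.907 0.193 0.375
outer loop
vertex -2.922 -4.294 3.502
vertex -2.818 -2.015 2.582
vertex -3.305 -2.986 1.905
endloop
endfacet
facet normal -0.381 -0.758 -0.530
outer loop
vertex -3.305 -2.986 1.905
vertex -1.462 -4.605 2.898
vertex -2.922 -4.294 3.502
endloop
endfacet
facet normal 0.381 0.758 0.529
outer loop
vertex -2.434 -3.323 4.18
vertex -1.358 -2.326 1.978
vertex -2.818 -2.015 2.582
endloop
endfacet
facet normal 0.183 -0.622 0.761
outer loop
vertex -0.975 -3.634 3.575
vertex -2.434 -3.323 4.18
vertex -1.462 -4.605 2.898
endloop
endfacet
facet normal 0.381 0.758 0.529
outer loop
vertex -0.975 -3.634 3.575
vertex -1.358 -2.326 1.978
vertex -2.434 -3.323 4.18
endloop
endfacet
facet normal -0.182 0.622 -0.761
outer loop
vertex -2.818 -2.015 2.582
vertex -1.358 -2.326 1.978
vertex -3.305 -2.986 1.905
endloop
endfacet
facet normal -0.381 -0.758 -0.529
outer loop
vertex -1.846 -3.297 1.3
vertex -1.462 -4.605 2.898
vertex -3.305 -2.986 1.905
endloop
endfacet
facet normal -0.183 0.623 -0.761
outer loop
vertex -3.305 -2.986 1.905
vertex -1.358 -2.326 1.978
vertex -1.846 -3.297 1.3
endloop
endfacet
facet normal 0.907 -0.193 -0.376
outer loop
vertex -1.846 -3.297 1.3
vertex -0.975 -3.634 3.575
vertex -1.462 -4.605 2.898
endloop
endfacet
facet normal 0.906 -0.193 -0.376
outer loop
vertex -1.358 -2.326 1.978
vertex -0.975 -3.634 3.575
vertex -1.846 -3.297 1.3
endloop
endfacet
facet normal -0.780 0.356 0.515
outer loop
vertex 1.197 -2.574 -0.069
vertex 1.224 -3.098 0.334
vertex 1.569 -2.552 0.479
endloop
endfacet
facet normal -0.396 0.888 0.233
outer loop
vertex 1.197 -2.574 -0.069
vertex 1.569 -2.552 0.479
vertex 1.8 -2.3 -0.089
endloop
endfacet
facet normal -0.377 0.796 -0.474
outer loop
vertex 1.197 -2.574 -0.069
vertex 1.8 -2.3 -0.089
vertex 1.597 -2.691 -0.584
endloop
endfacet
facet normal -0.749 0.207 -0.629
outer loop
vertex 1.197 -2.574 -0.069
vertex 1.597 -2.691 -0.584
vertex 1.241 -3.184 -0.322
endloop
endfacet
facet normal -0.998 -0.065 -0.017
outer loop
vertex 1.197 -2.574 -0.069
vertex 1.241 -3.184 -0.322
vertex 1.224 -3.098 0.334
endloop
endfacet
facet normal 0.273 0.833 0.481
outer loop
vertex 1.8 -2.3 -0.089
vertex 1.569 -2.552 0.479
vertex 2.199 -2.656 0.302
endloop
endfacet
facet normal -0.350 -0.027 0.936
outer loop
vertex 1.569 -2.552 0.479
vertex 1.224 -3.098 0.334
vertex 1.843 -3.149 0.564
endloop
endfacet
facet normal -0.704 -0.707 0.074
outer loop
vertex 1.224 -3.098 0.334
vertex 1.241 -3.184 -0.322
vertex 1.64 -3.54 0.069
endloop
endfacet
facet normal -0.301 -0.269 -0.915
outer loop
vertex 1.241 -3.184 -0.322
vertex 1.597 -2.691 -0.584
vertex 1.871 -3.288 -0.499
endloop
endfacet
facet normal 0.303 0.683 -0.664
outer loop
vertex 1.597 -2.691 -0.584
vertex 1.8 -2.3 -0.089
vertex 2.216 -2.742 -0.354
endloop
endfacet
facet normal 0.749 -0.207 0.629
outer loop
vertex 2.243 -3.266 0.049
vertex 2.199 -2.656 0.302
vertex 1.843 -3.149 0.564
endloop
endfacet
facet normal 0.377 -0.796 0.474
outer loop
vertex 2.243 -3.266 0.049
vertex 1.843 -3.149 0.564
vertex 1.64 -3.54 0.069
endloop
endfacet
facet normal 0.396 -0.888 -0.233
outer loop
vertex 2.243 -3.266 0.049
vertex 1.64 -3.54 0.069
vertex 1.871 -3.288 -0.499
endloop
endfacet
facet normal 0.780 -0.356 -0.515
outer loop
vertex 2.243 -3.266 0.049
vertex 1.871 -3.288 -0.499
vertex 2.216 -2.742 -0.354
endloop
endfacet
facet normal 0.998 0.065 0.017
outer loop
vertex 2.243 -3.266 0.049
vertex 2.216 -2.742 -0.354
vertex 2.199 -2.656 0.302
endloop
endfacet
facet normal 0.301 0.269 0.915
outer loop
vertex 1.843 -3.149 0.564
vertex 2.199 -2.656 0.302
vertex 1.569 -2.552 0.479
endloop
endfacet
facet normal -0.303 -0.683 0.664
outer loop
vertex 1.64 -3.54 0.069
vertex 1.843 -3.149 0.564
vertex 1.224 -3.098 0.334
endloop
endfacet
facet normal -0.273 -0.833 -0.481
outer loop
vertex 1.871 -3.288 -0.499
vertex 1.64 -3.54 0.069
vertex 1.241 -3.184 -0.322
endloop
endfacet
facet normal 0.350 0.027 -0.936
outer loop
vertex 2.216 -2.742 -0.354
vertex 1.871 -3.288 -0.499
vertex 1.597 -2.691 -0.584
endloop
endfacet
facet normal 0.704 0.707 -0.074
outer loop
vertex 2.199 -2.656 0.302
vertex 2.216 -2.742 -0.354
vertex 1.8 -2.3 -0.089
endloop
endfacet
facet normal -0.684 0.164 -0.711
outer loop
vertex 1.022 -0.675 -2.81
vertex 1.286 0.789 -2.726
vertex 1.737 -0.763 -3.518
endloop
endfacet
facet normal -0.176 -0.983 -0.056
outer loop
vertex 2.934 -1.049 -2.274
vertex 1.022 -0.675 -2.81
vertex 1.737 -0.763 -3.518
endloop
endfacet
facet normal -0.684 0.164 -0.711
outer loop
vertex 1.737 -0.763 -3.518
vertex 1.286 0.789 -2.726
vertex 2.001 0.701 -3.434
endloop
endfacet
facet normal 0.708 -0.087 -0.701
outer loop
vertex 2.001 0.701 -3.434
vertex 2.934 -1.049 -2.274
vertex 1.737 -0.763 -3.518
endloop
endfacet
facet normal -0.708 0.087 0.701
outer loop
vertex 1.022 -0.675 -2.81
vertex 2.483 0.503 -1.482
vertex 1.286 0.789 -2.726
endloop
endfacet
facet normal -0.176 -0.983 -0.056
outer loop
vertex 2.219 -0.961 -1.566
vertex 1.022 -0.675 -2.81
vertex 2.934 -1.049 -2.274
endloop
endfacet
facet normal -0.708 0.087 0.701
outer loop
vertex 2.219 -0.961 -1.566
vertex 2.483 0.503 -1.482
vertex 1.022 -0.675 -2.81
endloop
endfacet
facet normal 0.176 0.983 0.056
outer loop
vertex 1.286 0.789 -2.726
vertex 2.483 0.503 -1.482
vertex 2.001 0.701 -3.434
endloop
endfacet
facet normal 0.708 -0.087 -0.701
outer loop
vertex 3.198 0.415 -2.19
vertex 2.934 -1.049 -2.274
vertex 2.001 0.701 -3.434
endloop
endfacet
facet normal 0.176 0.983 0.056
outer loop
vertex 2.001 0.701 -3.434
vertex 2.483 0.503 -1.482
vertex 3.198 0.415 -2.19
endloop
endfacet
facet normal 0.684 -0.164 0.711
outer loop
vertex 3.198 0.415 -2.19
vertex 2.219 -0.961 -1.566
vertex 2.934 -1.049 -2.274
endloop
endfacet
facet normal 0.684 -0.164 0.711
outer loop
vertex 2.483 0.503 -1.482
vertex 2.219 -0.961 -1.566
vertex 3.198 0.415 -2.19
endloop
endfacet

endsolid


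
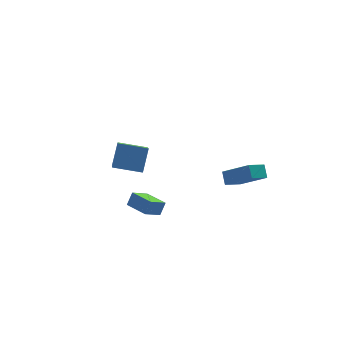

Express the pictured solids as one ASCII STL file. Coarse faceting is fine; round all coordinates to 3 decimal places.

solid 
facet normal -0.827 0.535 0.172
outer loop
vertex -0.993 3.092 0.034
vertex -0.363 4.504 -1.327
vertex -1.748 2.301 -1.135
endloop
endfacet
facet normal -0.305 -0.685 0.661
outer loop
vertex -0.317 1.376 -1.433
vertex -0.993 3.092 0.034
vertex -1.748 2.301 -1.135
endloop
endfacet
facet normal -0.827 0.535 0.173
outer loop
vertex -1.748 2.301 -1.135
vertex -0.363 4.504 -1.327
vertex -1.118 3.714 -2.496
endloop
endfacet
facet normal -0.471 -0.494 -0.731
outer loop
vertex -1.118 3.714 -2.496
vertex -0.317 1.376 -1.433
vertex -1.748 2.301 -1.135
endloop
endfacet
facet normal 0.471 0.494 0.731
outer loop
vertex -0.993 3.092 0.034
vertex 1.068 3.579 -1.625
vertex -0.363 4.504 -1.327
endloop
endfacet
facet normal -0.306 -0.685 0.661
outer loop
vertex 0.438 2.166 -0.264
vertex -0.993 3.092 0.034
vertex -0.317 1.376 -1.433
endloop
endfacet
facet normal 0.472 0.494 0.731
outer loop
vertex 0.438 2.166 -0.264
vertex 1.068 3.579 -1.625
vertex -0.993 3.092 0.034
endloop
endfacet
facet normal 0.306 0.686 -0.661
outer loop
vertex -0.363 4.504 -1.327
vertex 1.068 3.579 -1.625
vertex -1.118 3.714 -2.496
endloop
endfacet
facet normal -0.472 -0.494 -0.731
outer loop
vertex 0.313 2.788 -2.794
vertex -0.317 1.376 -1.433
vertex -1.118 3.714 -2.496
endloop
endfacet
facet normal 0.306 0.685 -0.661
outer loop
vertex -1.118 3.714 -2.496
vertex 1.068 3.579 -1.625
vertex 0.313 2.788 -2.794
endloop
endfacet
facet normal 0.827 -0.535 -0.172
outer loop
vertex 0.313 2.788 -2.794
vertex 0.438 2.166 -0.264
vertex -0.317 1.376 -1.433
endloop
endfacet
facet normal 0.827 -0.535 -0.172
outer loop
vertex 1.068 3.579 -1.625
vertex 0.438 2.166 -0.264
vertex 0.313 2.788 -2.794
endloop
endfacet
facet normal -0.449 0.628 -0.636
outer loop
vertex 2.243 -3.402 0.503
vertex 2.416 -2.759 1.016
vertex 3.277 -3.232 -0.06
endloop
endfacet
facet normal -0.206 -0.765 -0.610
outer loop
vertex 4.184 -4.501 1.224
vertex 2.243 -3.402 0.503
vertex 3.277 -3.232 -0.06
endloop
endfacet
facet normal -0.449 0.629 -0.635
outer loop
vertex 3.277 -3.232 -0.06
vertex 2.416 -2.759 1.016
vertex 3.45 -2.59 0.453
endloop
endfacet
facet normal 0.870 0.143 -0.473
outer loop
vertex 3.45 -2.59 0.453
vertex 4.184 -4.501 1.224
vertex 3.277 -3.232 -0.06
endloop
endfacet
facet normal -0.870 -0.143 0.473
outer loop
vertex 2.243 -3.402 0.503
vertex 3.323 -4.028 2.3
vertex 2.416 -2.759 1.016
endloop
endfacet
facet normal -0.207 -0.765 -0.610
outer loop
vertex 3.15 -4.67 1.787
vertex 2.243 -3.402 0.503
vertex 4.184 -4.501 1.224
endloop
endfacet
facet normal -0.870 -0.143 0.473
outer loop
vertex 3.15 -4.67 1.787
vertex 3.323 -4.028 2.3
vertex 2.243 -3.402 0.503
endloop
endfacet
facet normal 0.207 0.765 0.610
outer loop
vertex 2.416 -2.759 1.016
vertex 3.323 -4.028 2.3
vertex 3.45 -2.59 0.453
endloop
endfacet
facet normal 0.869 0.143 -0.473
outer loop
vertex 4.357 -3.858 1.737
vertex 4.184 -4.501 1.224
vertex 3.45 -2.59 0.453
endloop
endfacet
facet normal 0.206 0.765 0.610
outer loop
vertex 3.45 -2.59 0.453
vertex 3.323 -4.028 2.3
vertex 4.357 -3.858 1.737
endloop
endfacet
facet normal 0.449 -0.628 0.636
outer loop
vertex 4.357 -3.858 1.737
vertex 3.15 -4.67 1.787
vertex 4.184 -4.501 1.224
endloop
endfacet
facet normal 0.449 -0.628 0.635
outer loop
vertex 3.323 -4.028 2.3
vertex 3.15 -4.67 1.787
vertex 4.357 -3.858 1.737
endloop
endfacet
facet normal -0.530 -0.282 -0.800
outer loop
vertex -1.927 -2.191 -1.292
vertex -2.352 -0.83 -1.49
vertex -0.933 -1.987 -2.022
endloop
endfacet
facet normal 0.295 -0.945 0.138
outer loop
vertex -0.488 -1.75 -1.35
vertex -1.927 -2.191 -1.292
vertex -0.933 -1.987 -2.022
endloop
endfacet
facet normal -0.530 -0.282 -0.800
outer loop
vertex -0.933 -1.987 -2.022
vertex -2.352 -0.83 -1.49
vertex -1.359 -0.625 -2.22
endloop
endfacet
facet normal 0.795 0.164 -0.584
outer loop
vertex -1.359 -0.625 -2.22
vertex -0.488 -1.75 -1.35
vertex -0.933 -1.987 -2.022
endloop
endfacet
facet normal -0.795 -0.163 0.584
outer loop
vertex -1.927 -2.191 -1.292
vertex -1.907 -0.593 -0.818
vertex -2.352 -0.83 -1.49
endloop
endfacet
facet normal 0.295 -0.946 0.136
outer loop
vertex -1.481 -1.955 -0.62
vertex -1.927 -2.191 -1.292
vertex -0.488 -1.75 -1.35
endloop
endfacet
facet normal -0.795 -0.164 0.585
outer loop
vertex -1.481 -1.955 -0.62
vertex -1.907 -0.593 -0.818
vertex -1.927 -2.191 -1.292
endloop
endfacet
facet normal -0.296 0.945 -0.137
outer loop
vertex -2.352 -0.83 -1.49
vertex -1.907 -0.593 -0.818
vertex -1.359 -0.625 -2.22
endloop
endfacet
facet normal 0.795 0.163 -0.585
outer loop
vertex -0.913 -0.389 -1.548
vertex -0.488 -1.75 -1.35
vertex -1.359 -0.625 -2.22
endloop
endfacet
facet normal -0.295 0.946 -0.137
outer loop
vertex -1.359 -0.625 -2.22
vertex -1.907 -0.593 -0.818
vertex -0.913 -0.389 -1.548
endloop
endfacet
facet normal 0.530 0.282 0.800
outer loop
vertex -0.913 -0.389 -1.548
vertex -1.481 -1.955 -0.62
vertex -0.488 -1.75 -1.35
endloop
endfacet
facet normal 0.530 0.282 0.800
outer loop
vertex -1.907 -0.593 -0.818
vertex -1.481 -1.955 -0.62
vertex -0.913 -0.389 -1.548
endloop
endfacet

endsolid


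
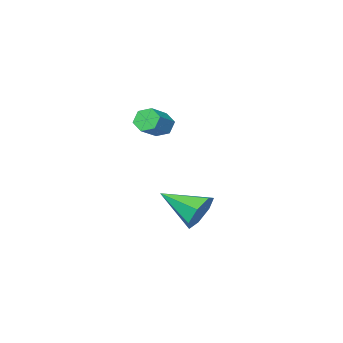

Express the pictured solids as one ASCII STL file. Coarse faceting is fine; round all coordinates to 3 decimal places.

solid 
facet normal -0.835 -0.206 -0.510
outer loop
vertex 3.272 2.764 0.776
vertex 2.96 2.733 1.299
vertex 3.009 3.265 1.004
endloop
endfacet
facet normal 0.341 0.532 -0.775
outer loop
vertex 3.272 2.764 0.776
vertex 3.009 3.265 1.004
vertex 4.291 3.017 1.397
endloop
endfacet
facet normal 0.341 0.532 -0.775
outer loop
vertex 4.291 3.017 1.397
vertex 3.009 3.265 1.004
vertex 4.028 3.518 1.625
endloop
endfacet
facet normal 0.836 0.208 0.508
outer loop
vertex 4.291 3.017 1.397
vertex 4.028 3.518 1.625
vertex 3.98 2.987 1.921
endloop
endfacet
facet normal -0.835 -0.206 -0.510
outer loop
vertex 3.009 3.265 1.004
vertex 2.96 2.733 1.299
vertex 2.697 3.234 1.527
endloop
endfacet
facet normal -0.204 0.977 -0.064
outer loop
vertex 3.009 3.265 1.004
vertex 2.697 3.234 1.527
vertex 4.028 3.518 1.625
endloop
endfacet
facet normal -0.204 0.977 -0.065
outer loop
vertex 4.028 3.518 1.625
vertex 2.697 3.234 1.527
vertex 3.716 3.488 2.148
endloop
endfacet
facet normal 0.835 0.209 0.510
outer loop
vertex 4.028 3.518 1.625
vertex 3.716 3.488 2.148
vertex 3.98 2.987 1.921
endloop
endfacet
facet normal -0.836 -0.208 -0.508
outer loop
vertex 2.697 3.234 1.527
vertex 2.96 2.733 1.299
vertex 2.649 2.703 1.823
endloop
endfacet
facet normal -0.544 0.445 0.711
outer loop
vertex 2.697 3.234 1.527
vertex 2.649 2.703 1.823
vertex 3.716 3.488 2.148
endloop
endfacet
facet normal -0.544 0.445 0.711
outer loop
vertex 3.716 3.488 2.148
vertex 2.649 2.703 1.823
vertex 3.668 2.956 2.444
endloop
endfacet
facet normal 0.834 0.209 0.510
outer loop
vertex 3.716 3.488 2.148
vertex 3.668 2.956 2.444
vertex 3.98 2.987 1.921
endloop
endfacet
facet normal -0.836 -0.208 -0.508
outer loop
vertex 2.649 2.703 1.823
vertex 2.96 2.733 1.299
vertex 2.912 2.202 1.595
endloop
endfacet
facet normal -0.341 -0.532 0.775
outer loop
vertex 2.649 2.703 1.823
vertex 2.912 2.202 1.595
vertex 3.668 2.956 2.444
endloop
endfacet
facet normal -0.341 -0.532 0.775
outer loop
vertex 3.668 2.956 2.444
vertex 2.912 2.202 1.595
vertex 3.931 2.455 2.216
endloop
endfacet
facet normal 0.835 0.206 0.510
outer loop
vertex 3.668 2.956 2.444
vertex 3.931 2.455 2.216
vertex 3.98 2.987 1.921
endloop
endfacet
facet normal -0.835 -0.209 -0.510
outer loop
vertex 2.912 2.202 1.595
vertex 2.96 2.733 1.299
vertex 3.224 2.232 1.072
endloop
endfacet
facet normal 0.203 -0.977 0.065
outer loop
vertex 2.912 2.202 1.595
vertex 3.224 2.232 1.072
vertex 3.931 2.455 2.216
endloop
endfacet
facet normal 0.204 -0.977 0.064
outer loop
vertex 3.931 2.455 2.216
vertex 3.224 2.232 1.072
vertex 4.243 2.486 1.693
endloop
endfacet
facet normal 0.835 0.206 0.510
outer loop
vertex 3.931 2.455 2.216
vertex 4.243 2.486 1.693
vertex 3.98 2.987 1.921
endloop
endfacet
facet normal -0.834 -0.209 -0.510
outer loop
vertex 3.224 2.232 1.072
vertex 2.96 2.733 1.299
vertex 3.272 2.764 0.776
endloop
endfacet
facet normal 0.544 -0.445 -0.711
outer loop
vertex 3.224 2.232 1.072
vertex 3.272 2.764 0.776
vertex 4.243 2.486 1.693
endloop
endfacet
facet normal 0.544 -0.446 -0.711
outer loop
vertex 4.243 2.486 1.693
vertex 3.272 2.764 0.776
vertex 4.291 3.017 1.397
endloop
endfacet
facet normal 0.836 0.208 0.508
outer loop
vertex 4.243 2.486 1.693
vertex 4.291 3.017 1.397
vertex 3.98 2.987 1.921
endloop
endfacet
facet normal -0.326 0.871 -0.368
outer loop
vertex 2.631 3.992 -4.163
vertex 2.154 4.154 -3.358
vertex 3.046 4.396 -3.576
endloop
endfacet
facet normal 0.864 -0.309 -0.398
outer loop
vertex 2.631 3.992 -4.163
vertex 3.046 4.396 -3.576
vertex 2.786 2.466 -2.642
endloop
endfacet
facet normal -0.326 0.870 -0.369
outer loop
vertex 3.046 4.396 -3.576
vertex 2.154 4.154 -3.358
vertex 2.789 4.618 -2.825
endloop
endfacet
facet normal 0.948 0.026 0.317
outer loop
vertex 3.046 4.396 -3.576
vertex 2.789 4.618 -2.825
vertex 2.786 2.466 -2.642
endloop
endfacet
facet normal -0.326 0.870 -0.369
outer loop
vertex 2.789 4.618 -2.825
vertex 2.154 4.154 -3.358
vertex 2.053 4.491 -2.475
endloop
endfacet
facet normal 0.417 0.076 0.905
outer loop
vertex 2.789 4.618 -2.825
vertex 2.053 4.491 -2.475
vertex 2.786 2.466 -2.642
endloop
endfacet
facet normal -0.326 0.870 -0.369
outer loop
vertex 2.053 4.491 -2.475
vertex 2.154 4.154 -3.358
vertex 1.393 4.11 -2.79
endloop
endfacet
facet normal -0.328 -0.195 0.924
outer loop
vertex 2.053 4.491 -2.475
vertex 1.393 4.11 -2.79
vertex 2.786 2.466 -2.642
endloop
endfacet
facet normal -0.326 0.870 -0.370
outer loop
vertex 1.393 4.11 -2.79
vertex 2.154 4.154 -3.358
vertex 1.306 3.762 -3.532
endloop
endfacet
facet normal -0.728 -0.584 0.359
outer loop
vertex 1.393 4.11 -2.79
vertex 1.306 3.762 -3.532
vertex 2.786 2.466 -2.642
endloop
endfacet
facet normal -0.327 0.870 -0.369
outer loop
vertex 1.306 3.762 -3.532
vertex 2.154 4.154 -3.358
vertex 1.857 3.71 -4.143
endloop
endfacet
facet normal -0.480 -0.798 -0.365
outer loop
vertex 1.306 3.762 -3.532
vertex 1.857 3.71 -4.143
vertex 2.786 2.466 -2.642
endloop
endfacet
facet normal -0.327 0.870 -0.369
outer loop
vertex 1.857 3.71 -4.143
vertex 2.154 4.154 -3.358
vertex 2.631 3.992 -4.163
endloop
endfacet
facet normal 0.228 -0.676 -0.701
outer loop
vertex 1.857 3.71 -4.143
vertex 2.631 3.992 -4.163
vertex 2.786 2.466 -2.642
endloop
endfacet

endsolid


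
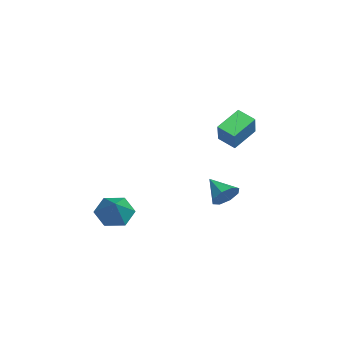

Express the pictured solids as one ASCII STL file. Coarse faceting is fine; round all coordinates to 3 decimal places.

solid 
facet normal 0.735 0.451 -0.506
outer loop
vertex -1.963 3.114 -2.284
vertex -2.519 3.419 -2.82
vertex -2.188 3.681 -2.105
endloop
endfacet
facet normal 0.181 -0.230 0.956
outer loop
vertex -1.963 3.114 -2.284
vertex -2.188 3.681 -2.105
vertex -3.621 2.741 -2.06
endloop
endfacet
facet normal 0.734 0.452 -0.506
outer loop
vertex -2.188 3.681 -2.105
vertex -2.519 3.419 -2.82
vertex -2.607 4.094 -2.344
endloop
endfacet
facet normal -0.193 0.338 0.921
outer loop
vertex -2.188 3.681 -2.105
vertex -2.607 4.094 -2.344
vertex -3.621 2.741 -2.06
endloop
endfacet
facet normal 0.734 0.453 -0.506
outer loop
vertex -2.607 4.094 -2.344
vertex -2.519 3.419 -2.82
vertex -2.975 4.112 -2.862
endloop
endfacet
facet normal -0.650 0.588 0.482
outer loop
vertex -2.607 4.094 -2.344
vertex -2.975 4.112 -2.862
vertex -3.621 2.741 -2.06
endloop
endfacet
facet normal 0.735 0.453 -0.505
outer loop
vertex -2.975 4.112 -2.862
vertex -2.519 3.419 -2.82
vertex -3.075 3.724 -3.355
endloop
endfacet
facet normal -0.922 0.372 -0.106
outer loop
vertex -2.975 4.112 -2.862
vertex -3.075 3.724 -3.355
vertex -3.621 2.741 -2.06
endloop
endfacet
facet normal 0.735 0.451 -0.506
outer loop
vertex -3.075 3.724 -3.355
vertex -2.519 3.419 -2.82
vertex -2.85 3.157 -3.534
endloop
endfacet
facet normal -0.850 -0.181 -0.495
outer loop
vertex -3.075 3.724 -3.355
vertex -2.85 3.157 -3.534
vertex -3.621 2.741 -2.06
endloop
endfacet
facet normal 0.734 0.452 -0.506
outer loop
vertex -2.85 3.157 -3.534
vertex -2.519 3.419 -2.82
vertex -2.431 2.744 -3.295
endloop
endfacet
facet normal -0.476 -0.749 -0.460
outer loop
vertex -2.85 3.157 -3.534
vertex -2.431 2.744 -3.295
vertex -3.621 2.741 -2.06
endloop
endfacet
facet normal 0.735 0.451 -0.505
outer loop
vertex -2.431 2.744 -3.295
vertex -2.519 3.419 -2.82
vertex -2.064 2.726 -2.777
endloop
endfacet
facet normal -0.019 -1.000 -0.021
outer loop
vertex -2.431 2.744 -3.295
vertex -2.064 2.726 -2.777
vertex -3.621 2.741 -2.06
endloop
endfacet
facet normal 0.735 0.451 -0.506
outer loop
vertex -2.064 2.726 -2.777
vertex -2.519 3.419 -2.82
vertex -1.963 3.114 -2.284
endloop
endfacet
facet normal 0.253 -0.785 0.566
outer loop
vertex -2.064 2.726 -2.777
vertex -1.963 3.114 -2.284
vertex -3.621 2.741 -2.06
endloop
endfacet
facet normal -0.774 0.049 -0.632
outer loop
vertex -0.631 -2.819 -3.624
vertex -1.153 -2.27 -2.942
vertex -0.562 -1.802 -3.629
endloop
endfacet
facet normal 0.889 -0.063 -0.453
outer loop
vertex -0.631 -2.819 -3.624
vertex -0.562 -1.802 -3.629
vertex 0.393 -2.37 -1.678
endloop
endfacet
facet normal -0.774 0.050 -0.632
outer loop
vertex -0.562 -1.802 -3.629
vertex -1.153 -2.27 -2.942
vertex -1.084 -1.252 -2.946
endloop
endfacet
facet normal 0.655 0.749 -0.103
outer loop
vertex -0.562 -1.802 -3.629
vertex -1.084 -1.252 -2.946
vertex 0.393 -2.37 -1.678
endloop
endfacet
facet normal -0.773 0.050 -0.632
outer loop
vertex -1.084 -1.252 -2.946
vertex -1.153 -2.27 -2.942
vertex -1.675 -1.72 -2.26
endloop
endfacet
facet normal 0.078 0.791 0.607
outer loop
vertex -1.084 -1.252 -2.946
vertex -1.675 -1.72 -2.26
vertex 0.393 -2.37 -1.678
endloop
endfacet
facet normal -0.773 0.050 -0.632
outer loop
vertex -1.675 -1.72 -2.26
vertex -1.153 -2.27 -2.942
vertex -1.745 -2.738 -2.255
endloop
endfacet
facet normal -0.264 0.023 0.964
outer loop
vertex -1.675 -1.72 -2.26
vertex -1.745 -2.738 -2.255
vertex 0.393 -2.37 -1.678
endloop
endfacet
facet normal -0.773 0.051 -0.632
outer loop
vertex -1.745 -2.738 -2.255
vertex -1.153 -2.27 -2.942
vertex -1.223 -3.287 -2.938
endloop
endfacet
facet normal -0.029 -0.790 0.613
outer loop
vertex -1.745 -2.738 -2.255
vertex -1.223 -3.287 -2.938
vertex 0.393 -2.37 -1.678
endloop
endfacet
facet normal -0.773 0.051 -0.632
outer loop
vertex -1.223 -3.287 -2.938
vertex -1.153 -2.27 -2.942
vertex -0.631 -2.819 -3.624
endloop
endfacet
facet normal 0.547 -0.832 -0.096
outer loop
vertex -1.223 -3.287 -2.938
vertex -0.631 -2.819 -3.624
vertex 0.393 -2.37 -1.678
endloop
endfacet
facet normal -0.627 0.119 -0.770
outer loop
vertex -3.45 4.164 1.923
vertex -2.794 4.897 1.502
vertex -2.69 3.029 1.129
endloop
endfacet
facet normal -0.613 -0.685 0.393
outer loop
vertex -1.706 2.843 2.338
vertex -3.45 4.164 1.923
vertex -2.69 3.029 1.129
endloop
endfacet
facet normal -0.627 0.119 -0.770
outer loop
vertex -2.69 3.029 1.129
vertex -2.794 4.897 1.502
vertex -2.034 3.762 0.708
endloop
endfacet
facet normal 0.481 -0.719 -0.502
outer loop
vertex -2.034 3.762 0.708
vertex -1.706 2.843 2.338
vertex -2.69 3.029 1.129
endloop
endfacet
facet normal -0.481 0.719 0.502
outer loop
vertex -3.45 4.164 1.923
vertex -1.81 4.711 2.711
vertex -2.794 4.897 1.502
endloop
endfacet
facet normal -0.613 -0.685 0.393
outer loop
vertex -2.466 3.978 3.132
vertex -3.45 4.164 1.923
vertex -1.706 2.843 2.338
endloop
endfacet
facet normal -0.481 0.719 0.502
outer loop
vertex -2.466 3.978 3.132
vertex -1.81 4.711 2.711
vertex -3.45 4.164 1.923
endloop
endfacet
facet normal 0.613 0.685 -0.393
outer loop
vertex -2.794 4.897 1.502
vertex -1.81 4.711 2.711
vertex -2.034 3.762 0.708
endloop
endfacet
facet normal 0.481 -0.719 -0.502
outer loop
vertex -1.05 3.576 1.917
vertex -1.706 2.843 2.338
vertex -2.034 3.762 0.708
endloop
endfacet
facet normal 0.613 0.685 -0.393
outer loop
vertex -2.034 3.762 0.708
vertex -1.81 4.711 2.711
vertex -1.05 3.576 1.917
endloop
endfacet
facet normal 0.627 -0.119 0.770
outer loop
vertex -1.05 3.576 1.917
vertex -2.466 3.978 3.132
vertex -1.706 2.843 2.338
endloop
endfacet
facet normal 0.627 -0.119 0.770
outer loop
vertex -1.81 4.711 2.711
vertex -2.466 3.978 3.132
vertex -1.05 3.576 1.917
endloop
endfacet

endsolid


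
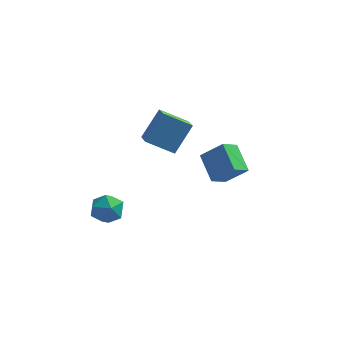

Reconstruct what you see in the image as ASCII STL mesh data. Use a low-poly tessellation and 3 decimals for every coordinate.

solid 
facet normal -0.877 -0.080 0.473
outer loop
vertex 0.849 2.248 4.898
vertex 0.487 3.266 4.399
vertex 0.3 1.491 3.751
endloop
endfacet
facet normal 0.304 -0.856 0.419
outer loop
vertex 1.433 1.594 3.141
vertex 0.849 2.248 4.898
vertex 0.3 1.491 3.751
endloop
endfacet
facet normal -0.878 -0.080 0.472
outer loop
vertex 0.3 1.491 3.751
vertex 0.487 3.266 4.399
vertex -0.061 2.509 3.251
endloop
endfacet
facet normal -0.371 -0.512 -0.775
outer loop
vertex -0.061 2.509 3.251
vertex 1.433 1.594 3.141
vertex 0.3 1.491 3.751
endloop
endfacet
facet normal 0.371 0.512 0.775
outer loop
vertex 0.849 2.248 4.898
vertex 1.62 3.369 3.789
vertex 0.487 3.266 4.399
endloop
endfacet
facet normal 0.303 -0.856 0.419
outer loop
vertex 1.981 2.351 4.289
vertex 0.849 2.248 4.898
vertex 1.433 1.594 3.141
endloop
endfacet
facet normal 0.370 0.512 0.775
outer loop
vertex 1.981 2.351 4.289
vertex 1.62 3.369 3.789
vertex 0.849 2.248 4.898
endloop
endfacet
facet normal -0.304 0.856 -0.419
outer loop
vertex 0.487 3.266 4.399
vertex 1.62 3.369 3.789
vertex -0.061 2.509 3.251
endloop
endfacet
facet normal -0.370 -0.512 -0.775
outer loop
vertex 1.071 2.612 2.642
vertex 1.433 1.594 3.141
vertex -0.061 2.509 3.251
endloop
endfacet
facet normal -0.303 0.856 -0.419
outer loop
vertex -0.061 2.509 3.251
vertex 1.62 3.369 3.789
vertex 1.071 2.612 2.642
endloop
endfacet
facet normal 0.878 0.081 -0.472
outer loop
vertex 1.071 2.612 2.642
vertex 1.981 2.351 4.289
vertex 1.433 1.594 3.141
endloop
endfacet
facet normal 0.878 0.079 -0.472
outer loop
vertex 1.62 3.369 3.789
vertex 1.981 2.351 4.289
vertex 1.071 2.612 2.642
endloop
endfacet
facet normal -0.488 0.873 -0.016
outer loop
vertex -0.604 -1.767 2.133
vertex -0.927 -1.936 2.76
vertex -0.294 -1.582 2.762
endloop
endfacet
facet normal 0.142 0.929 -0.343
outer loop
vertex -0.604 -1.767 2.133
vertex -0.294 -1.582 2.762
vertex 0.112 -1.844 2.221
endloop
endfacet
facet normal 0.157 0.455 -0.876
outer loop
vertex -0.604 -1.767 2.133
vertex 0.112 -1.844 2.221
vertex -0.27 -2.361 1.884
endloop
endfacet
facet normal -0.465 0.107 -0.879
outer loop
vertex -0.604 -1.767 2.133
vertex -0.27 -2.361 1.884
vertex -0.912 -2.418 2.217
endloop
endfacet
facet normal -0.864 0.364 -0.347
outer loop
vertex -0.604 -1.767 2.133
vertex -0.912 -2.418 2.217
vertex -0.927 -1.936 2.76
endloop
endfacet
facet normal 0.650 0.749 0.125
outer loop
vertex 0.112 -1.844 2.221
vertex -0.294 -1.582 2.762
vertex 0.232 -2.062 2.903
endloop
endfacet
facet normal -0.370 0.658 0.655
outer loop
vertex -0.294 -1.582 2.762
vertex -0.927 -1.936 2.76
vertex -0.41 -2.119 3.236
endloop
endfacet
facet normal -0.979 -0.165 0.119
outer loop
vertex -0.927 -1.936 2.76
vertex -0.912 -2.418 2.217
vertex -0.792 -2.636 2.899
endloop
endfacet
facet normal -0.333 -0.583 -0.741
outer loop
vertex -0.912 -2.418 2.217
vertex -0.27 -2.361 1.884
vertex -0.386 -2.898 2.358
endloop
endfacet
facet normal 0.674 -0.017 -0.739
outer loop
vertex -0.27 -2.361 1.884
vertex 0.112 -1.844 2.221
vertex 0.247 -2.544 2.36
endloop
endfacet
facet normal 0.465 -0.107 0.879
outer loop
vertex -0.076 -2.713 2.987
vertex 0.232 -2.062 2.903
vertex -0.41 -2.119 3.236
endloop
endfacet
facet normal -0.157 -0.455 0.876
outer loop
vertex -0.076 -2.713 2.987
vertex -0.41 -2.119 3.236
vertex -0.792 -2.636 2.899
endloop
endfacet
facet normal -0.142 -0.929 0.343
outer loop
vertex -0.076 -2.713 2.987
vertex -0.792 -2.636 2.899
vertex -0.386 -2.898 2.358
endloop
endfacet
facet normal 0.488 -0.873 0.016
outer loop
vertex -0.076 -2.713 2.987
vertex -0.386 -2.898 2.358
vertex 0.247 -2.544 2.36
endloop
endfacet
facet normal 0.864 -0.364 0.347
outer loop
vertex -0.076 -2.713 2.987
vertex 0.247 -2.544 2.36
vertex 0.232 -2.062 2.903
endloop
endfacet
facet normal 0.333 0.583 0.741
outer loop
vertex -0.41 -2.119 3.236
vertex 0.232 -2.062 2.903
vertex -0.294 -1.582 2.762
endloop
endfacet
facet normal -0.674 0.017 0.739
outer loop
vertex -0.792 -2.636 2.899
vertex -0.41 -2.119 3.236
vertex -0.927 -1.936 2.76
endloop
endfacet
facet normal -0.650 -0.749 -0.125
outer loop
vertex -0.386 -2.898 2.358
vertex -0.792 -2.636 2.899
vertex -0.912 -2.418 2.217
endloop
endfacet
facet normal 0.370 -0.658 -0.655
outer loop
vertex 0.247 -2.544 2.36
vertex -0.386 -2.898 2.358
vertex -0.27 -2.361 1.884
endloop
endfacet
facet normal 0.979 0.165 -0.119
outer loop
vertex 0.232 -2.062 2.903
vertex 0.247 -2.544 2.36
vertex 0.112 -1.844 2.221
endloop
endfacet
facet normal -0.502 -0.709 0.495
outer loop
vertex 3.376 0.996 4.374
vertex 2.505 1.048 3.566
vertex 3.979 0.075 3.665
endloop
endfacet
facet normal 0.733 -0.043 0.679
outer loop
vertex 4.415 0.692 3.234
vertex 3.376 0.996 4.374
vertex 3.979 0.075 3.665
endloop
endfacet
facet normal -0.502 -0.709 0.495
outer loop
vertex 3.979 0.075 3.665
vertex 2.505 1.048 3.566
vertex 3.107 0.127 2.856
endloop
endfacet
facet normal 0.460 -0.704 -0.541
outer loop
vertex 3.107 0.127 2.856
vertex 4.415 0.692 3.234
vertex 3.979 0.075 3.665
endloop
endfacet
facet normal -0.460 0.704 0.541
outer loop
vertex 3.376 0.996 4.374
vertex 2.941 1.665 3.135
vertex 2.505 1.048 3.566
endloop
endfacet
facet normal 0.732 -0.045 0.679
outer loop
vertex 3.813 1.613 3.944
vertex 3.376 0.996 4.374
vertex 4.415 0.692 3.234
endloop
endfacet
facet normal -0.460 0.703 0.541
outer loop
vertex 3.813 1.613 3.944
vertex 2.941 1.665 3.135
vertex 3.376 0.996 4.374
endloop
endfacet
facet normal -0.733 0.044 -0.679
outer loop
vertex 2.505 1.048 3.566
vertex 2.941 1.665 3.135
vertex 3.107 0.127 2.856
endloop
endfacet
facet normal 0.460 -0.703 -0.542
outer loop
vertex 3.544 0.744 2.426
vertex 4.415 0.692 3.234
vertex 3.107 0.127 2.856
endloop
endfacet
facet normal -0.732 0.044 -0.680
outer loop
vertex 3.107 0.127 2.856
vertex 2.941 1.665 3.135
vertex 3.544 0.744 2.426
endloop
endfacet
facet normal 0.502 0.709 -0.495
outer loop
vertex 3.544 0.744 2.426
vertex 3.813 1.613 3.944
vertex 4.415 0.692 3.234
endloop
endfacet
facet normal 0.502 0.709 -0.495
outer loop
vertex 2.941 1.665 3.135
vertex 3.813 1.613 3.944
vertex 3.544 0.744 2.426
endloop
endfacet

endsolid


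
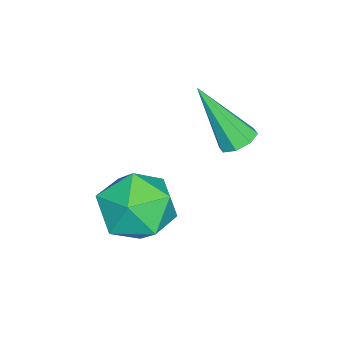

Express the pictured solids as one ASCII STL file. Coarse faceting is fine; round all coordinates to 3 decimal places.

solid 
facet normal -0.749 -0.233 0.620
outer loop
vertex 1.817 0.468 1.614
vertex 2.057 -0.666 1.477
vertex 2.573 -0.059 2.33
endloop
endfacet
facet normal -0.467 0.400 0.788
outer loop
vertex 1.817 0.468 1.614
vertex 2.573 -0.059 2.33
vertex 2.803 1.011 1.923
endloop
endfacet
facet normal -0.522 0.825 0.216
outer loop
vertex 1.817 0.468 1.614
vertex 2.803 1.011 1.923
vertex 2.429 1.064 0.818
endloop
endfacet
facet normal -0.838 0.454 -0.304
outer loop
vertex 1.817 0.468 1.614
vertex 2.429 1.064 0.818
vertex 1.968 0.028 0.543
endloop
endfacet
facet normal -0.978 -0.200 -0.056
outer loop
vertex 1.817 0.468 1.614
vertex 1.968 0.028 0.543
vertex 2.057 -0.666 1.477
endloop
endfacet
facet normal 0.227 0.303 0.926
outer loop
vertex 2.803 1.011 1.923
vertex 2.573 -0.059 2.33
vertex 3.652 0.212 1.977
endloop
endfacet
facet normal -0.230 -0.722 0.653
outer loop
vertex 2.573 -0.059 2.33
vertex 2.057 -0.666 1.477
vertex 3.191 -0.824 1.702
endloop
endfacet
facet normal -0.601 -0.668 -0.439
outer loop
vertex 2.057 -0.666 1.477
vertex 1.968 0.028 0.543
vertex 2.817 -0.771 0.597
endloop
endfacet
facet normal -0.373 0.390 -0.842
outer loop
vertex 1.968 0.028 0.543
vertex 2.429 1.064 0.818
vertex 3.047 0.299 0.19
endloop
endfacet
facet normal 0.138 0.990 0.001
outer loop
vertex 2.429 1.064 0.818
vertex 2.803 1.011 1.923
vertex 3.563 0.906 1.043
endloop
endfacet
facet normal 0.838 -0.454 0.304
outer loop
vertex 3.803 -0.228 0.906
vertex 3.652 0.212 1.977
vertex 3.191 -0.824 1.702
endloop
endfacet
facet normal 0.522 -0.825 -0.216
outer loop
vertex 3.803 -0.228 0.906
vertex 3.191 -0.824 1.702
vertex 2.817 -0.771 0.597
endloop
endfacet
facet normal 0.467 -0.400 -0.788
outer loop
vertex 3.803 -0.228 0.906
vertex 2.817 -0.771 0.597
vertex 3.047 0.299 0.19
endloop
endfacet
facet normal 0.749 0.233 -0.620
outer loop
vertex 3.803 -0.228 0.906
vertex 3.047 0.299 0.19
vertex 3.563 0.906 1.043
endloop
endfacet
facet normal 0.978 0.200 0.056
outer loop
vertex 3.803 -0.228 0.906
vertex 3.563 0.906 1.043
vertex 3.652 0.212 1.977
endloop
endfacet
facet normal 0.373 -0.390 0.842
outer loop
vertex 3.191 -0.824 1.702
vertex 3.652 0.212 1.977
vertex 2.573 -0.059 2.33
endloop
endfacet
facet normal -0.138 -0.990 -0.001
outer loop
vertex 2.817 -0.771 0.597
vertex 3.191 -0.824 1.702
vertex 2.057 -0.666 1.477
endloop
endfacet
facet normal -0.227 -0.303 -0.926
outer loop
vertex 3.047 0.299 0.19
vertex 2.817 -0.771 0.597
vertex 1.968 0.028 0.543
endloop
endfacet
facet normal 0.230 0.722 -0.653
outer loop
vertex 3.563 0.906 1.043
vertex 3.047 0.299 0.19
vertex 2.429 1.064 0.818
endloop
endfacet
facet normal 0.601 0.668 0.439
outer loop
vertex 3.652 0.212 1.977
vertex 3.563 0.906 1.043
vertex 2.803 1.011 1.923
endloop
endfacet
facet normal -0.009 0.533 -0.846
outer loop
vertex 1.115 2.16 2.686
vertex 0.562 2.041 2.617
vertex 0.856 2.456 2.875
endloop
endfacet
facet normal 0.783 0.362 0.506
outer loop
vertex 1.115 2.16 2.686
vertex 0.856 2.456 2.875
vertex 0.578 0.919 4.403
endloop
endfacet
facet normal -0.007 0.532 -0.847
outer loop
vertex 0.856 2.456 2.875
vertex 0.562 2.041 2.617
vertex 0.425 2.509 2.912
endloop
endfacet
facet normal 0.145 0.684 0.715
outer loop
vertex 0.856 2.456 2.875
vertex 0.425 2.509 2.912
vertex 0.578 0.919 4.403
endloop
endfacet
facet normal -0.007 0.532 -0.847
outer loop
vertex 0.425 2.509 2.912
vertex 0.562 2.041 2.617
vertex 0.074 2.288 2.776
endloop
endfacet
facet normal -0.575 0.530 0.624
outer loop
vertex 0.425 2.509 2.912
vertex 0.074 2.288 2.776
vertex 0.578 0.919 4.403
endloop
endfacet
facet normal -0.006 0.532 -0.847
outer loop
vertex 0.074 2.288 2.776
vertex 0.562 2.041 2.617
vertex 0.009 1.923 2.547
endloop
endfacet
facet normal -0.958 -0.010 0.288
outer loop
vertex 0.074 2.288 2.776
vertex 0.009 1.923 2.547
vertex 0.578 0.919 4.403
endloop
endfacet
facet normal -0.006 0.532 -0.847
outer loop
vertex 0.009 1.923 2.547
vertex 0.562 2.041 2.617
vertex 0.268 1.627 2.359
endloop
endfacet
facet normal -0.779 -0.620 -0.097
outer loop
vertex 0.009 1.923 2.547
vertex 0.268 1.627 2.359
vertex 0.578 0.919 4.403
endloop
endfacet
facet normal -0.008 0.533 -0.846
outer loop
vertex 0.268 1.627 2.359
vertex 0.562 2.041 2.617
vertex 0.699 1.573 2.321
endloop
endfacet
facet normal -0.145 -0.942 -0.304
outer loop
vertex 0.268 1.627 2.359
vertex 0.699 1.573 2.321
vertex 0.578 0.919 4.403
endloop
endfacet
facet normal -0.008 0.533 -0.846
outer loop
vertex 0.699 1.573 2.321
vertex 0.562 2.041 2.617
vertex 1.05 1.794 2.457
endloop
endfacet
facet normal 0.578 -0.787 -0.214
outer loop
vertex 0.699 1.573 2.321
vertex 1.05 1.794 2.457
vertex 0.578 0.919 4.403
endloop
endfacet
facet normal -0.009 0.532 -0.847
outer loop
vertex 1.05 1.794 2.457
vertex 0.562 2.041 2.617
vertex 1.115 2.16 2.686
endloop
endfacet
facet normal 0.961 -0.247 0.122
outer loop
vertex 1.05 1.794 2.457
vertex 1.115 2.16 2.686
vertex 0.578 0.919 4.403
endloop
endfacet

endsolid
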